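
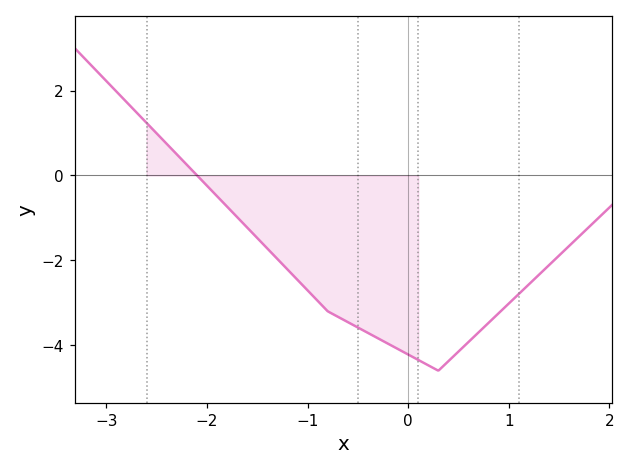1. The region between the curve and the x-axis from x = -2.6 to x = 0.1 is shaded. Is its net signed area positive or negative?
negative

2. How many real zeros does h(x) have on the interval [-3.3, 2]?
1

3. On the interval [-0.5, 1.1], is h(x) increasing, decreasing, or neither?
neither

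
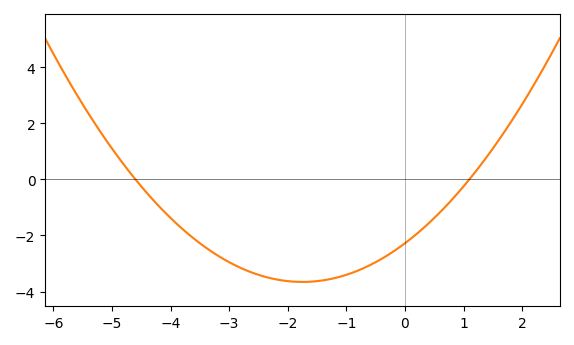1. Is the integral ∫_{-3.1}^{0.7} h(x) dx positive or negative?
negative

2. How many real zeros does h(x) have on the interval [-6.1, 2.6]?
2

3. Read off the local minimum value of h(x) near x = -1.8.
-3.6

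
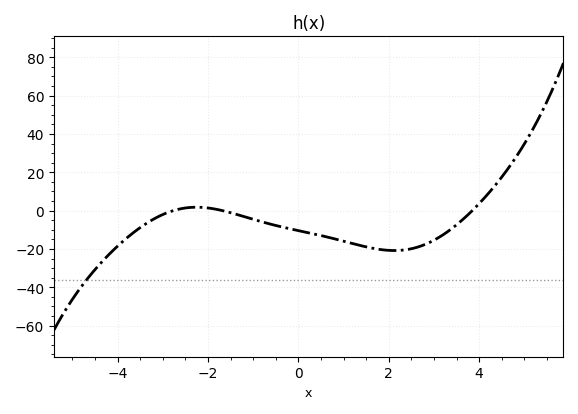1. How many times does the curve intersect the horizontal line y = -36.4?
1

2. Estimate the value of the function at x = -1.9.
2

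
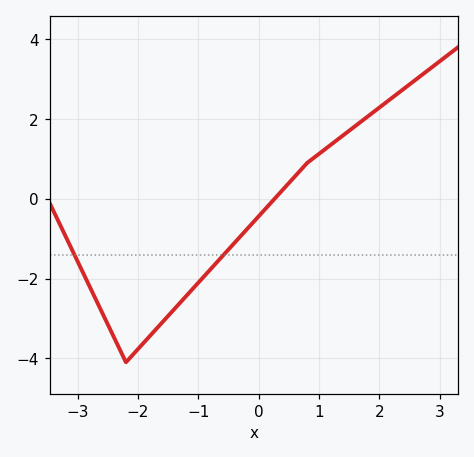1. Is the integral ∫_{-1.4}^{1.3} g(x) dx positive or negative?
negative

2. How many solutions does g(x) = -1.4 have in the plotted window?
2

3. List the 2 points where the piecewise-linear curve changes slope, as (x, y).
(-2.2, -4.1); (0.8, 0.9)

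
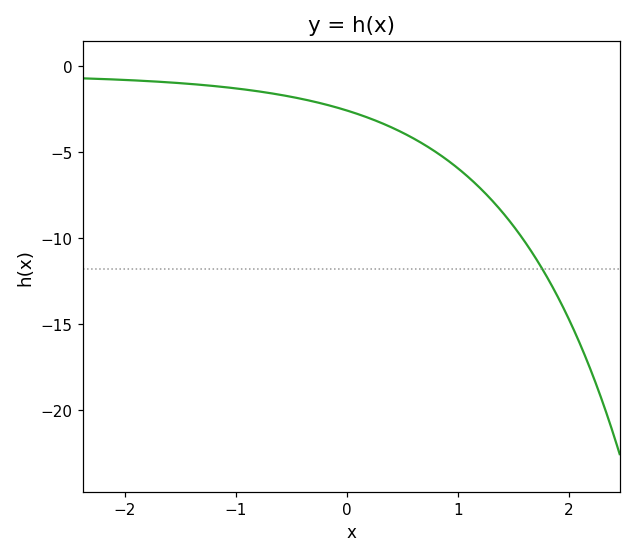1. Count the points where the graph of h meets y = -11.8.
1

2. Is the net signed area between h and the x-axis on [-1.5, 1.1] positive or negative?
negative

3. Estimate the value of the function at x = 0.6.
-4.22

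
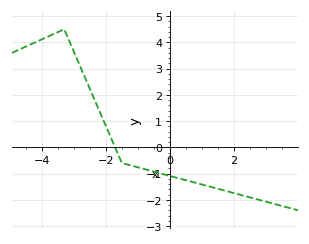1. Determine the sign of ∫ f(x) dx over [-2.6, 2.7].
negative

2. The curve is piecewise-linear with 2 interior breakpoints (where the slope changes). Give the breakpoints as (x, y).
(-3.3, 4.5); (-1.5, -0.6)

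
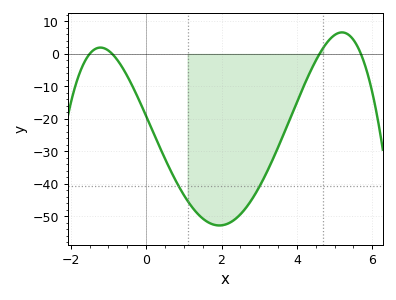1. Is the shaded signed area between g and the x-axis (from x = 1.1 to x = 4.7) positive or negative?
negative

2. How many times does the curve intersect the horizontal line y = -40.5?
2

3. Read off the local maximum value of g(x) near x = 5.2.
7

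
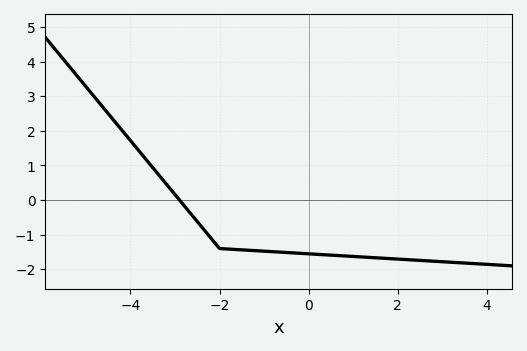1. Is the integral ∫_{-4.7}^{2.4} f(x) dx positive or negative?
negative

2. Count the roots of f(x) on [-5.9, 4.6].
1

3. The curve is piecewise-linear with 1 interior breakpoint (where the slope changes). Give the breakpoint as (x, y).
(-2, -1.4)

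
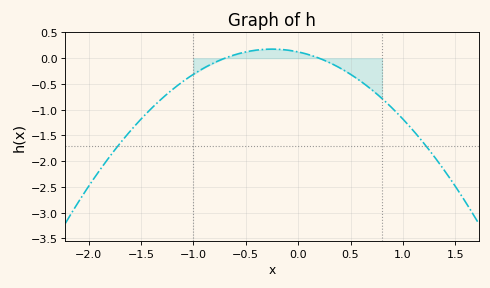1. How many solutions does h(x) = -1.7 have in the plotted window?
2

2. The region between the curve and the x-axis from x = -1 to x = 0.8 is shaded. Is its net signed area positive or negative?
negative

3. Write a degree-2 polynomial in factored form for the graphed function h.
y = -0.87(x + 0.7)(x - 0.2)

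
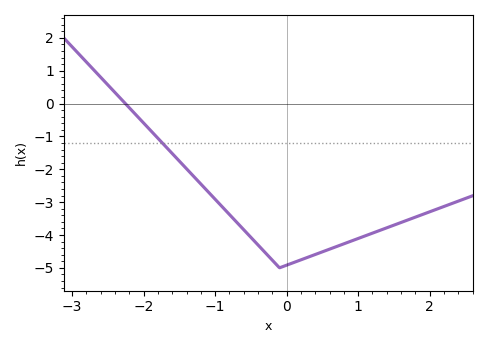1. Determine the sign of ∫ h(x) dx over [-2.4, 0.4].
negative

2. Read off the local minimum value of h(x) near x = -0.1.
-5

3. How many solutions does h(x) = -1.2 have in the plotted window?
1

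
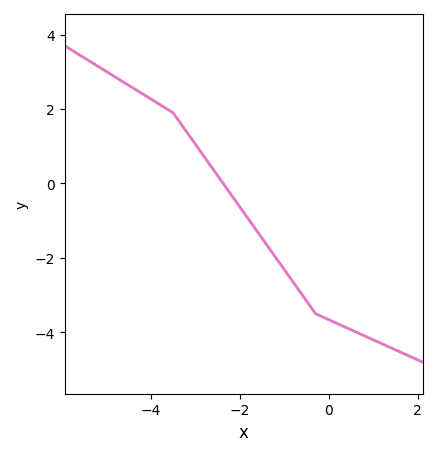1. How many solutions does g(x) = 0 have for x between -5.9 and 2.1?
1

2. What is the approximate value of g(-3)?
1.06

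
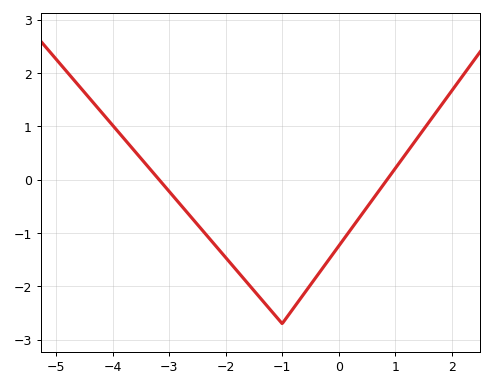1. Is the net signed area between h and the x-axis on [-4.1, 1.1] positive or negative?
negative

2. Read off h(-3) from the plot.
-0.22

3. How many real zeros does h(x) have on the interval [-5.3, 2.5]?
2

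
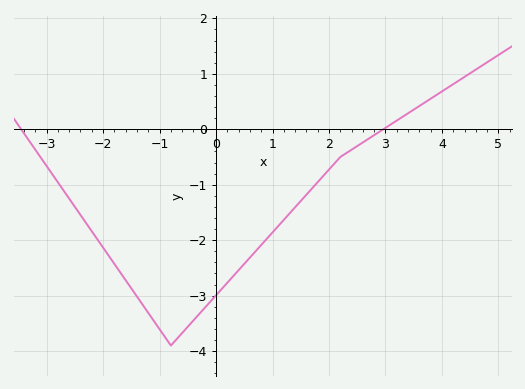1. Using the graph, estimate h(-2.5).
-1.4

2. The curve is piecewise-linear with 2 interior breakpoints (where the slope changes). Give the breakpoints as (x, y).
(-0.8, -3.9); (2.2, -0.5)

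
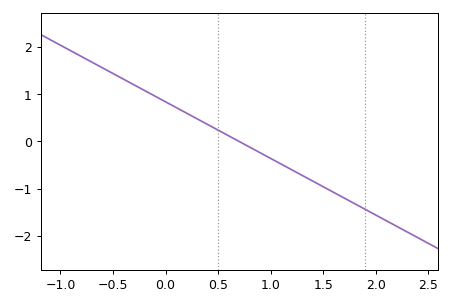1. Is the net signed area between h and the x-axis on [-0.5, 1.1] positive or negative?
positive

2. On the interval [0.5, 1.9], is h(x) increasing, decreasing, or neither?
decreasing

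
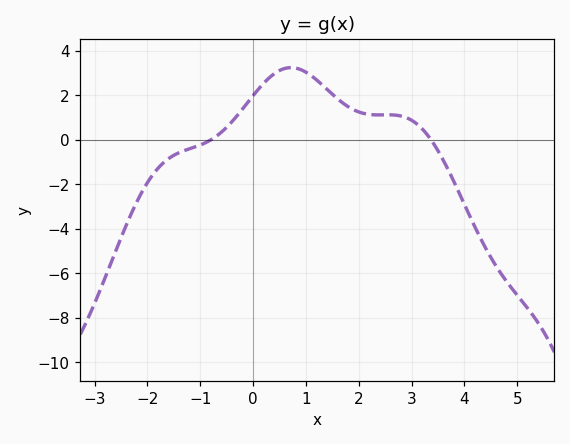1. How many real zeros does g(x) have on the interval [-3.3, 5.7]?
2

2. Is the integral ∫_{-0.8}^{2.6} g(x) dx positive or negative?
positive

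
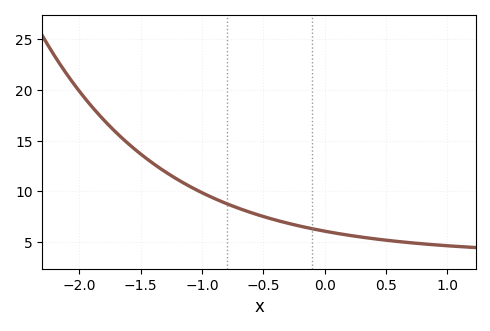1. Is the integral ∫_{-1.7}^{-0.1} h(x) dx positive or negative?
positive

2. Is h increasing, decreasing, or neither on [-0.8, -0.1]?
decreasing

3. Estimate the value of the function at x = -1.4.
12.8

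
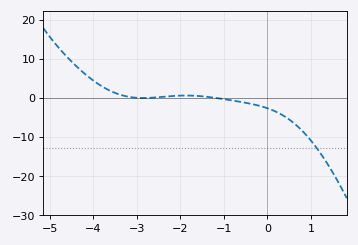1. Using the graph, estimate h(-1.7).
0.495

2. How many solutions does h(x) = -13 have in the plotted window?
1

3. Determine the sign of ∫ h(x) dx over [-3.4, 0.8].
negative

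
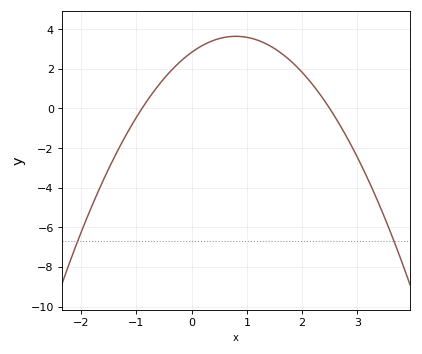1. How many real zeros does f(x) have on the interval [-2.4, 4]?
2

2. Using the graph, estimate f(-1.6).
-3.62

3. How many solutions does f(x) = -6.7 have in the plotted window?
2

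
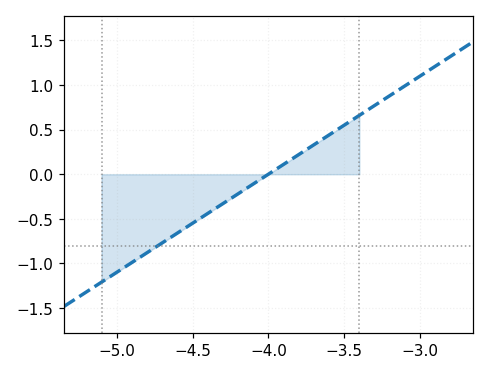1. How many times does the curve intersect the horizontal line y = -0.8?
1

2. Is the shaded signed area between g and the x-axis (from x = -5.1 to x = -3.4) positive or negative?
negative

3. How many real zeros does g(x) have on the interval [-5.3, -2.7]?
1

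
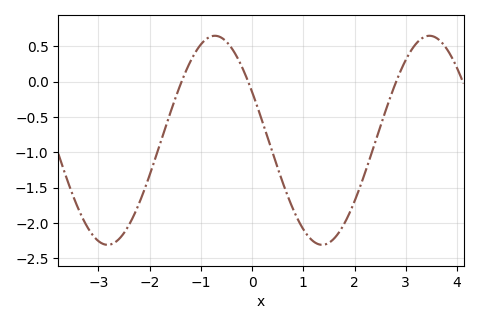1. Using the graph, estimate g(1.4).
-2.31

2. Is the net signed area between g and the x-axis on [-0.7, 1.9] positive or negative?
negative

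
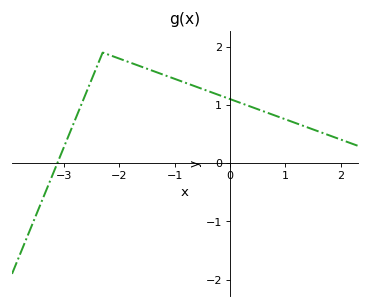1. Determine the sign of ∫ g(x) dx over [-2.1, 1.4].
positive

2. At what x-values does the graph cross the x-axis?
-3.1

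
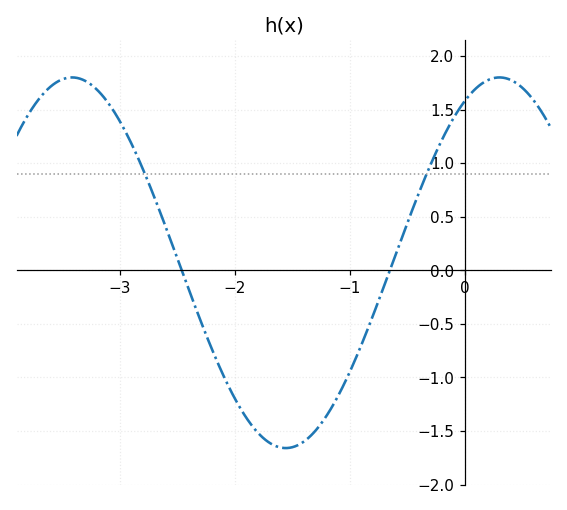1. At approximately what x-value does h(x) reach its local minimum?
-1.6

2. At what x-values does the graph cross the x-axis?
-2.5, -0.7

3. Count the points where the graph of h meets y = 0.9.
2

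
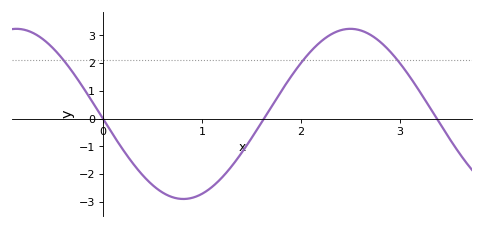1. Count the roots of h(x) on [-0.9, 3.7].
3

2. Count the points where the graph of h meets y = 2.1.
3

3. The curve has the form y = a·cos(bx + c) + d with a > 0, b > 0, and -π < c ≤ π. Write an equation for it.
y = 3.07cos(1.86x + 1.63) + 0.17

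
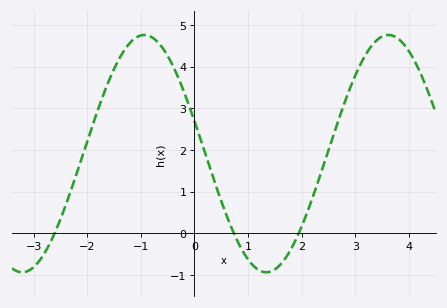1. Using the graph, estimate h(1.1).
-0.8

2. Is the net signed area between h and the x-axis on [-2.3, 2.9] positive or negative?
positive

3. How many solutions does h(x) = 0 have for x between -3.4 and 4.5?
3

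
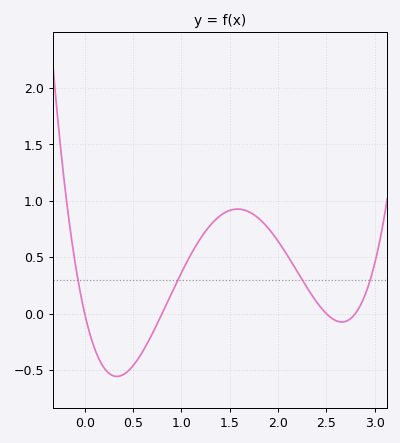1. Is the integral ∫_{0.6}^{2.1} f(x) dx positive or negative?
positive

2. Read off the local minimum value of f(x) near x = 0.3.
-0.557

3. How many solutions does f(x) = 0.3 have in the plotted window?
4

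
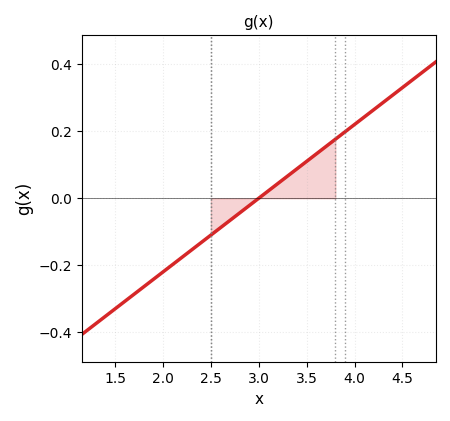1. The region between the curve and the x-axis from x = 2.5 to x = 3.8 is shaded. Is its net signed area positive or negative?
positive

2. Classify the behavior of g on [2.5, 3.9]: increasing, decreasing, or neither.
increasing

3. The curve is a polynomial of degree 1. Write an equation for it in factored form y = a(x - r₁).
y = 0.22(x - 3)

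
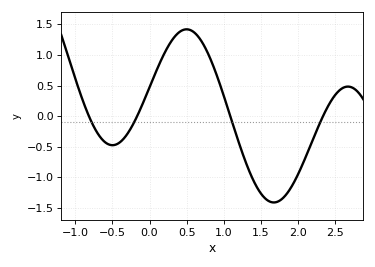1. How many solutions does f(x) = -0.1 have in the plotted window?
4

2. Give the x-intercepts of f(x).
-0.8, -0.2, 1.1, 2.3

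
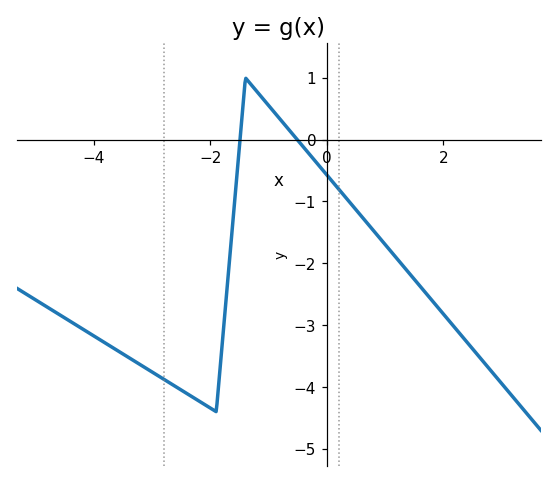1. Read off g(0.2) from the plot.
-0.797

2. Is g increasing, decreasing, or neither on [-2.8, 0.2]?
neither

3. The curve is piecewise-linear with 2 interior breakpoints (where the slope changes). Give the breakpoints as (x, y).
(-1.9, -4.4); (-1.4, 1)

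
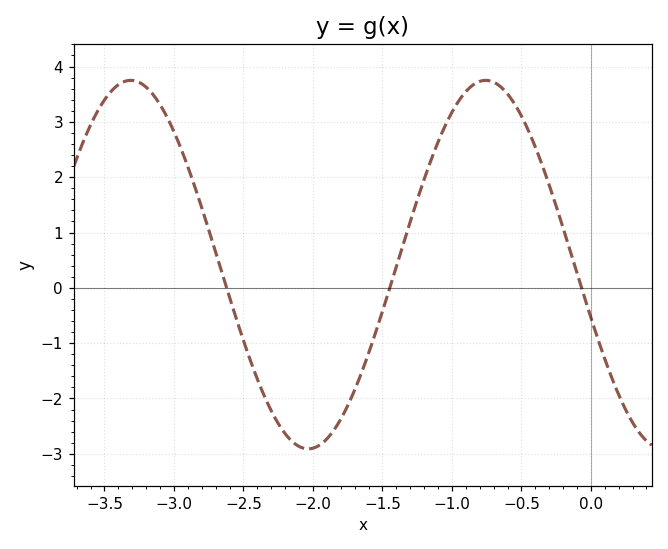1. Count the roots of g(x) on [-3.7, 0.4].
3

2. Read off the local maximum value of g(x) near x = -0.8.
3.7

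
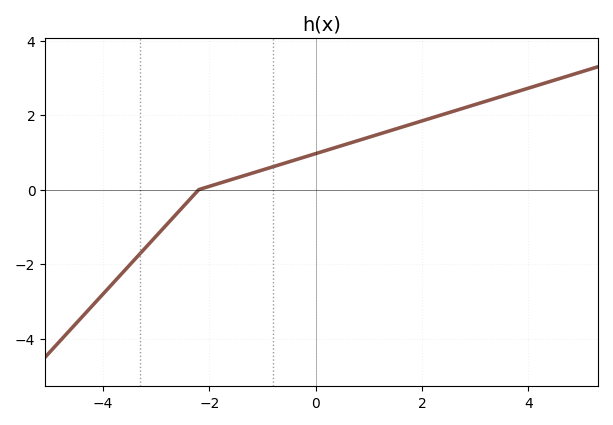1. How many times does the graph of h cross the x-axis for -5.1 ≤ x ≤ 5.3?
1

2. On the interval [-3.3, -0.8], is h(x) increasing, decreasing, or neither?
increasing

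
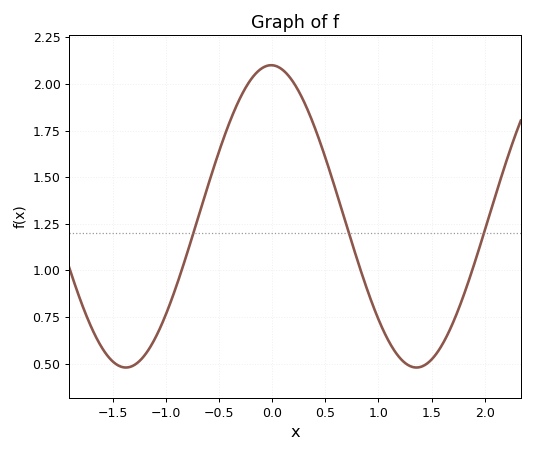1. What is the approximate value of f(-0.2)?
2.02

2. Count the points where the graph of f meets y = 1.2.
3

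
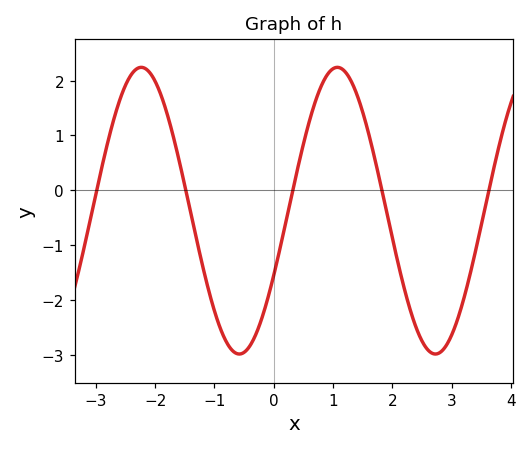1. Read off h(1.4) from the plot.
1.75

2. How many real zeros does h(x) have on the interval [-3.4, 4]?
5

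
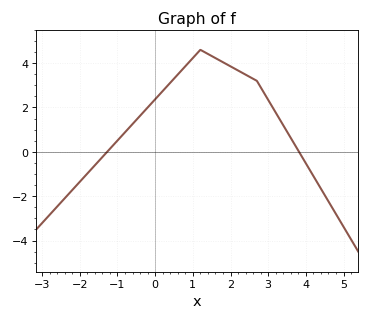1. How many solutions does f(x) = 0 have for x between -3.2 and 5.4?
2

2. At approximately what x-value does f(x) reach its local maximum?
1.2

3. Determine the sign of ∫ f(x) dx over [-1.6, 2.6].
positive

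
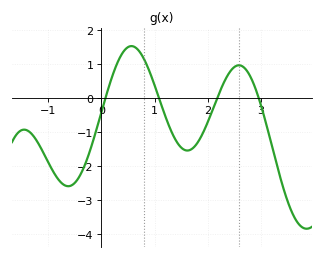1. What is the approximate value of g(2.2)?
0.062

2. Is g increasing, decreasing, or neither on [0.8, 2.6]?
neither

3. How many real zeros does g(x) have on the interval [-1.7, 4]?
4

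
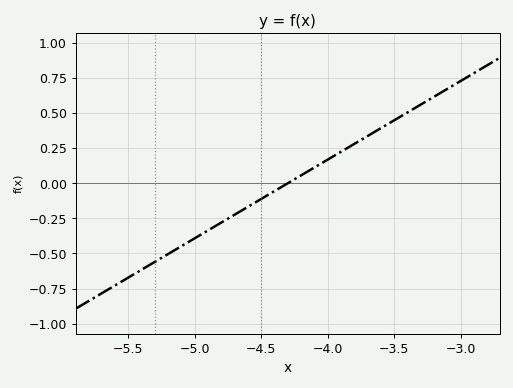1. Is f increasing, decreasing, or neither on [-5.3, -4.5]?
increasing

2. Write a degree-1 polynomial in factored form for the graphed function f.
y = 0.56(x + 4.3)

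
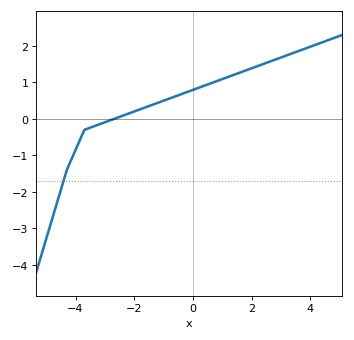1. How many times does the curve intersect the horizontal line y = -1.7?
1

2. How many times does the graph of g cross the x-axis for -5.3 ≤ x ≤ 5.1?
1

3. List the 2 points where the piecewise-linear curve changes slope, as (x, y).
(-4.3, -1.4); (-3.7, -0.3)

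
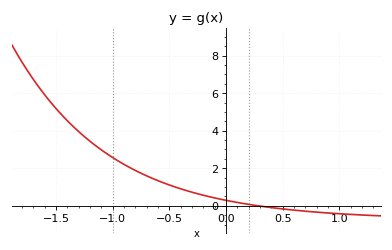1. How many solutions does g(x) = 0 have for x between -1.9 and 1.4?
1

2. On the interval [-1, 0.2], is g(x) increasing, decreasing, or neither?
decreasing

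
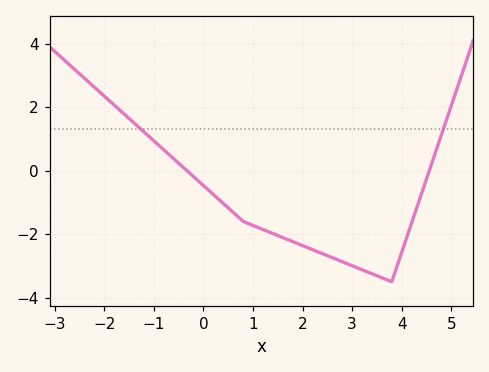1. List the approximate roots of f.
-0.4, 4.6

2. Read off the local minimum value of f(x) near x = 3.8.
-3.4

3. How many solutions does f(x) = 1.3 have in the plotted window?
2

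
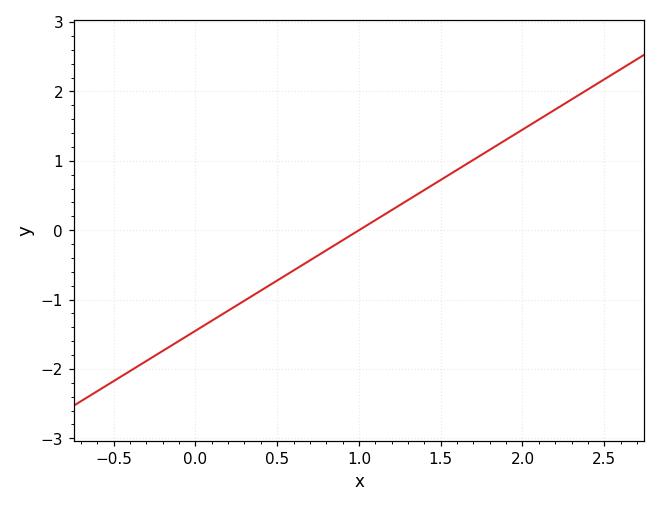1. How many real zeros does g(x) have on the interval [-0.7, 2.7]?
1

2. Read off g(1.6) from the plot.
0.9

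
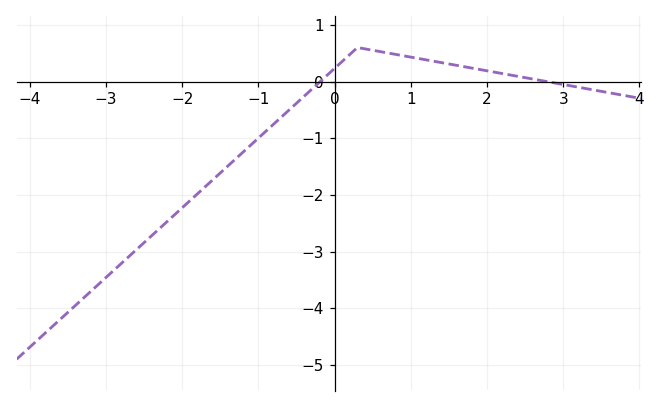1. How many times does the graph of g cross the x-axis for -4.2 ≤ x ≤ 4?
2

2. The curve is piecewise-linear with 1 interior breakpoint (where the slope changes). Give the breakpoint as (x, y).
(0.3, 0.6)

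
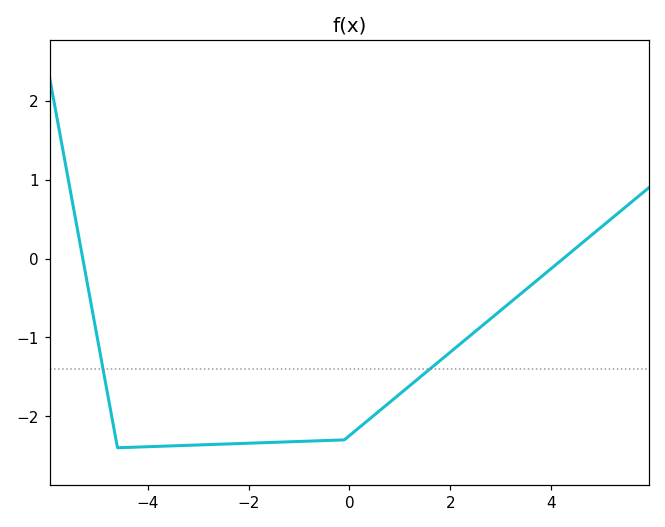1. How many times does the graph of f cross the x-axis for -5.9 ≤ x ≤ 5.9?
2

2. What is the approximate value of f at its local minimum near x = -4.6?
-2.4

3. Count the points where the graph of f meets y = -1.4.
2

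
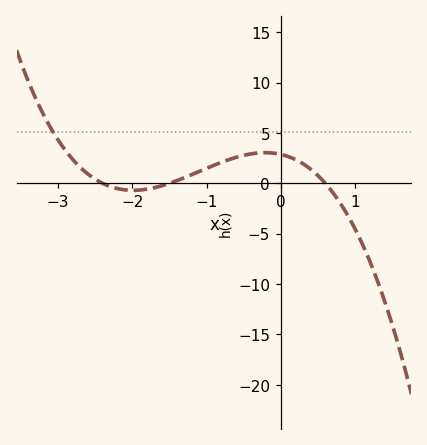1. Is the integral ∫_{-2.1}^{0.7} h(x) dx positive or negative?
positive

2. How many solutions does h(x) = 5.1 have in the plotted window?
1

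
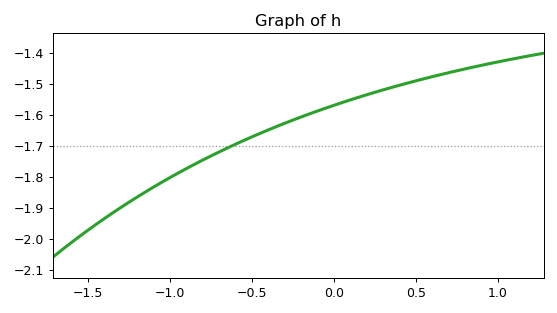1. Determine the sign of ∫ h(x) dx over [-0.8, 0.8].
negative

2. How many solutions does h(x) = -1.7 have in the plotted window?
1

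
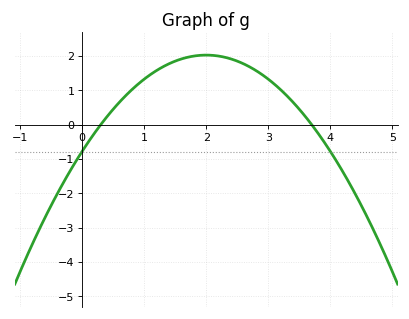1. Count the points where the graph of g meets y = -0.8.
2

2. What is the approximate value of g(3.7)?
0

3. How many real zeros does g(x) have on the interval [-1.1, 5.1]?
2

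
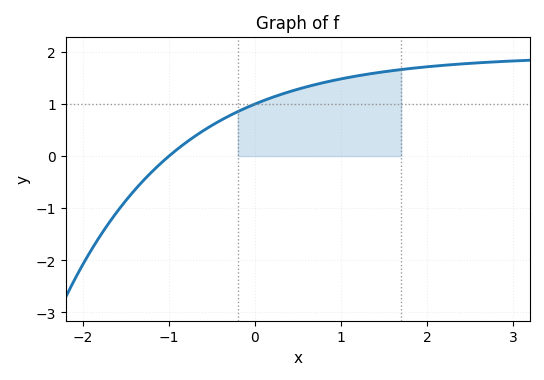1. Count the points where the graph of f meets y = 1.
1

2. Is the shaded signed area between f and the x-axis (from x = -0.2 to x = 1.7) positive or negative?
positive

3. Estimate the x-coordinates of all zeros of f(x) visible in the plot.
-1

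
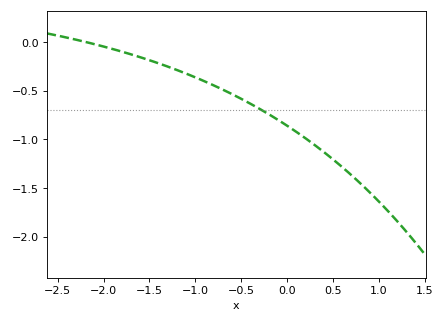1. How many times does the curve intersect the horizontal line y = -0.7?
1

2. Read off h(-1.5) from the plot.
-0.188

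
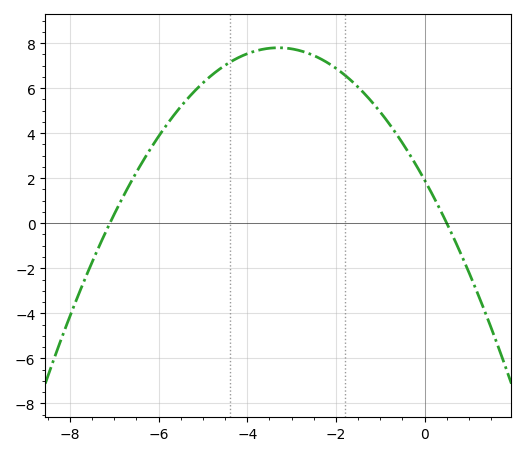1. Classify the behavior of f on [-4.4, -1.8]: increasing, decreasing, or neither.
neither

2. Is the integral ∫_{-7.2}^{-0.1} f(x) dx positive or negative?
positive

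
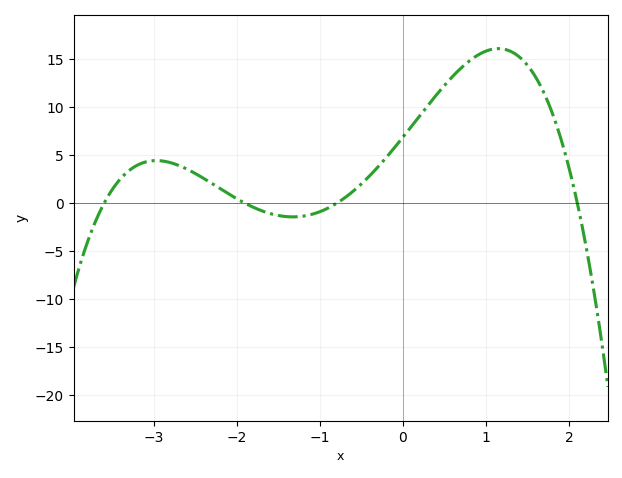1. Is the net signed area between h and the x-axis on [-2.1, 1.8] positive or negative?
positive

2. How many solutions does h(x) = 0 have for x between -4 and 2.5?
4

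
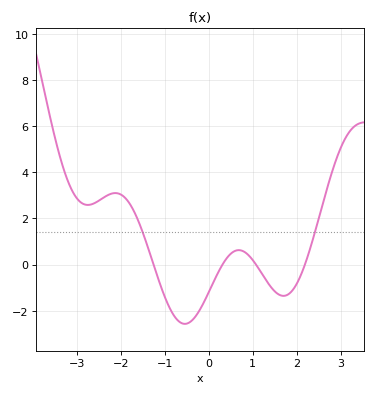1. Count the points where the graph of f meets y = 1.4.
2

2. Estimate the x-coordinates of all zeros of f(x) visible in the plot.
-1.3, 0.3, 1.1, 2.2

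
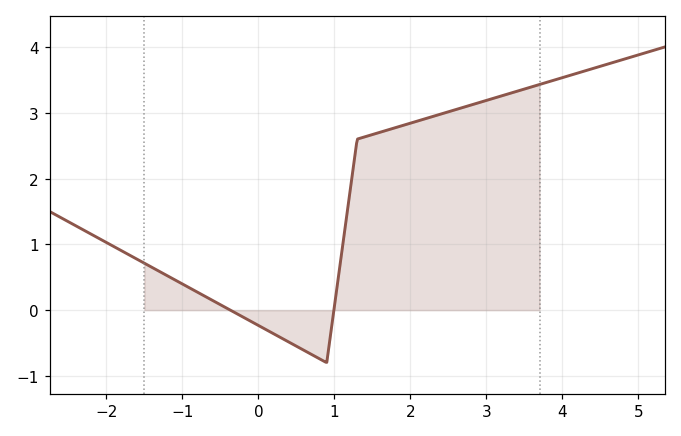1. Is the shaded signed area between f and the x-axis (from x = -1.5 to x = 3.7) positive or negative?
positive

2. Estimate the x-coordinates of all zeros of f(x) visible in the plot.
-0.369, 0.994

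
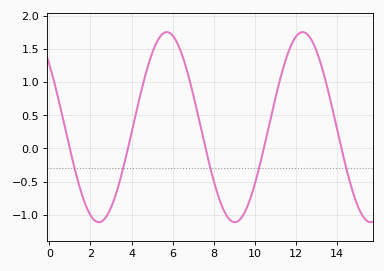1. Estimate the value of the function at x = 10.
-0.539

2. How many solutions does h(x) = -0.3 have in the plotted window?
5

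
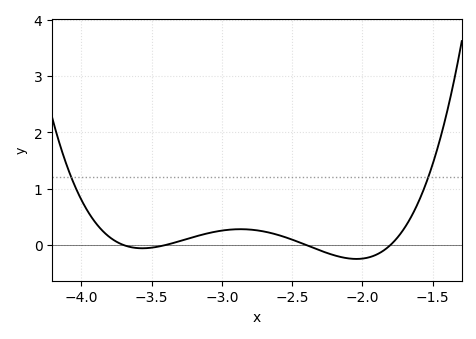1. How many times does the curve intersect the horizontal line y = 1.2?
2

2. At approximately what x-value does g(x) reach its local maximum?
-2.87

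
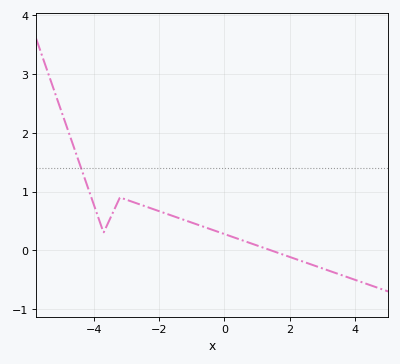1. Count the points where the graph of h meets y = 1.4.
1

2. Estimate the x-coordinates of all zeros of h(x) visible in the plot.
1.42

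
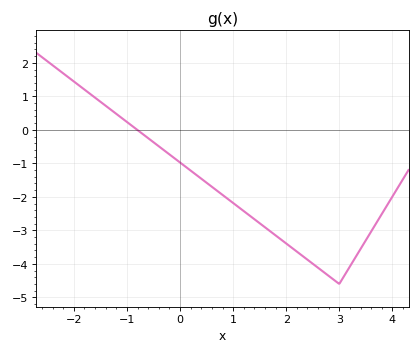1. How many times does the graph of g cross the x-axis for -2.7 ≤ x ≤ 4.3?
1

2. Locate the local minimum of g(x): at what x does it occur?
3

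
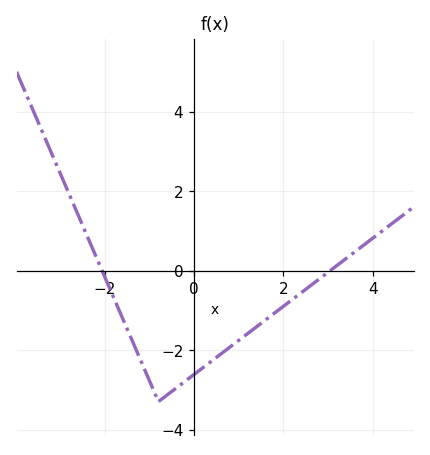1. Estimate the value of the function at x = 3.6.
0.4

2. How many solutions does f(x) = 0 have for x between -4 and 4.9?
2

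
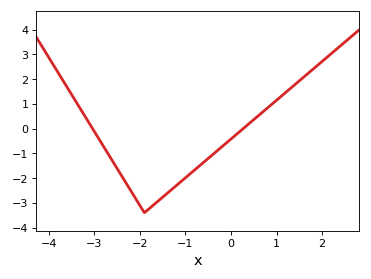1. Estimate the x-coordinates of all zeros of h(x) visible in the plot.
-3, 0.3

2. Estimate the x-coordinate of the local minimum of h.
-1.9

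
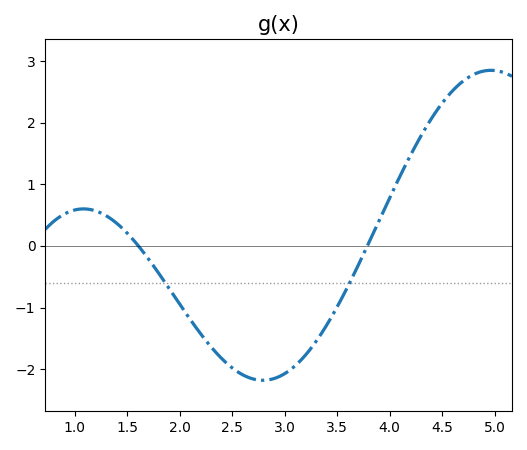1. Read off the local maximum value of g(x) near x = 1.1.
0.602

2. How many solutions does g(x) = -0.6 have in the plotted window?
2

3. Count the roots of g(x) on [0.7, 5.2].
2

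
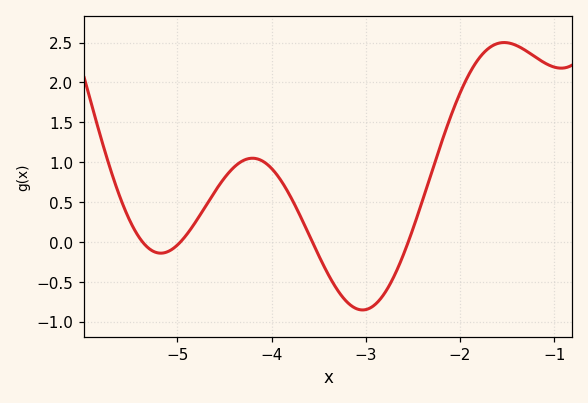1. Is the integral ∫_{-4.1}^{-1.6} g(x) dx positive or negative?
positive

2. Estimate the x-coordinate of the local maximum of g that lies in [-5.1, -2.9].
-4.2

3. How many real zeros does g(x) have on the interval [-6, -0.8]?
4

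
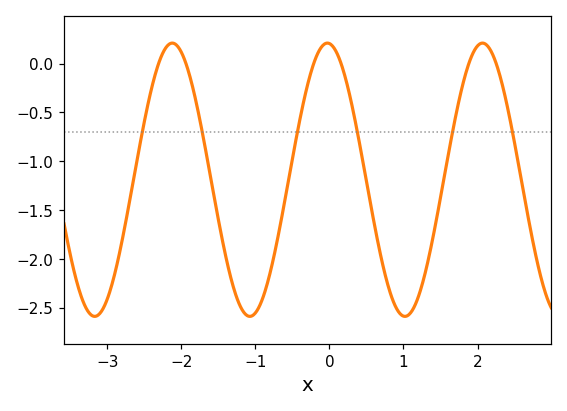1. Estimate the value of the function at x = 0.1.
0.11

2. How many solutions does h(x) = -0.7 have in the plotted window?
6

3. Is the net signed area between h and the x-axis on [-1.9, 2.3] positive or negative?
negative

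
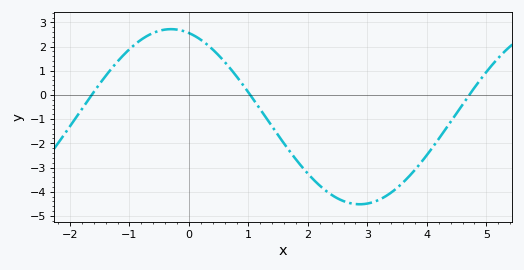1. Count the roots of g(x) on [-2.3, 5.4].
3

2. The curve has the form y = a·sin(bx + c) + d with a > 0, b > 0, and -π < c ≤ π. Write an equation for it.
y = 3.62sin(0.99x + 1.9) - 0.9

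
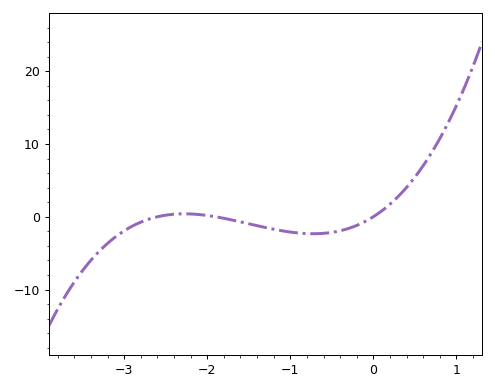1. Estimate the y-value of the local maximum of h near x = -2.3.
0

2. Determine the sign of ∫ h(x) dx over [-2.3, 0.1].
negative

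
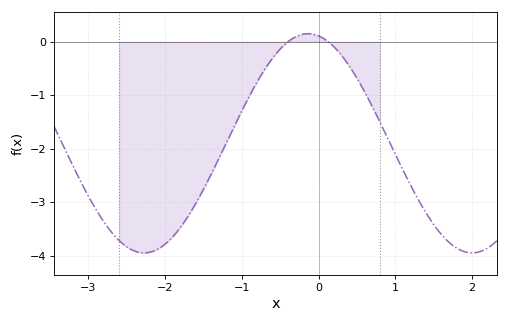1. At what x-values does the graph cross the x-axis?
-0.398, 0.125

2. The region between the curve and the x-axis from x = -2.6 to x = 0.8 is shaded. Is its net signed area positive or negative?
negative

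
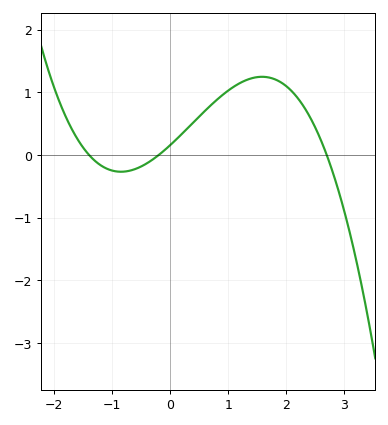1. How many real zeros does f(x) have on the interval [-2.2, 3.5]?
3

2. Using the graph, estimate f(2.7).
0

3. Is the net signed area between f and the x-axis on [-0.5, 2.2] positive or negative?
positive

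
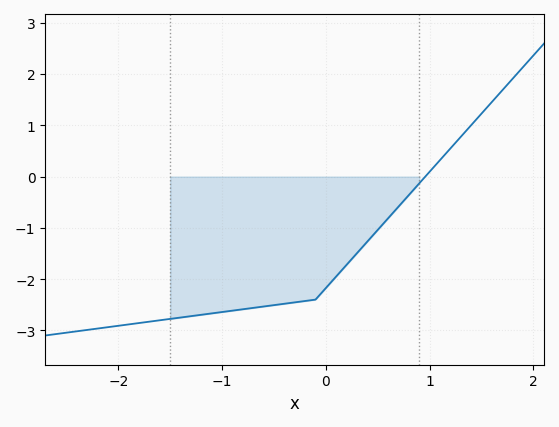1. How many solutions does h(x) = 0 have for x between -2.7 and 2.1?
1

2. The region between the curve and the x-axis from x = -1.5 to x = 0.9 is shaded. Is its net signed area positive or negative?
negative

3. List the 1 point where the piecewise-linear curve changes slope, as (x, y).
(-0.1, -2.4)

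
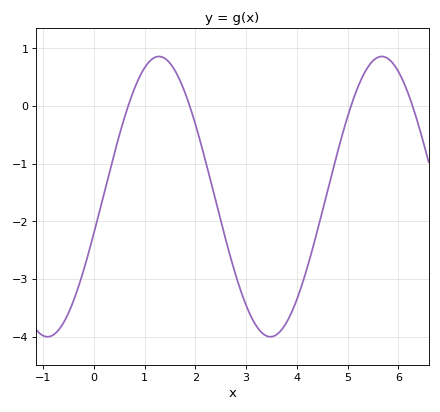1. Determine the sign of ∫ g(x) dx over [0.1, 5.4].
negative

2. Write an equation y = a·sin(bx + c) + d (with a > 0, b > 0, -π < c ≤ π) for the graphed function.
y = 2.43sin(1.4x - 0.26) - 1.57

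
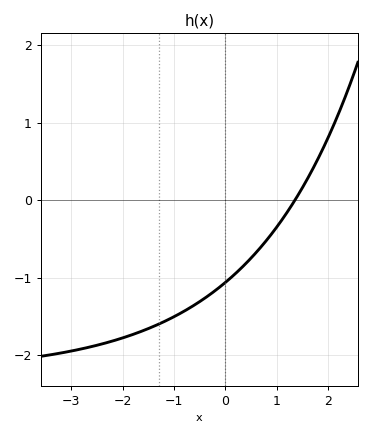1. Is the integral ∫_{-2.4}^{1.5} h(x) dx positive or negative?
negative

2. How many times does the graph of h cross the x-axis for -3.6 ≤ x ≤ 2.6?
1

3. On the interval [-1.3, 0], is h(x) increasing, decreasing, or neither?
increasing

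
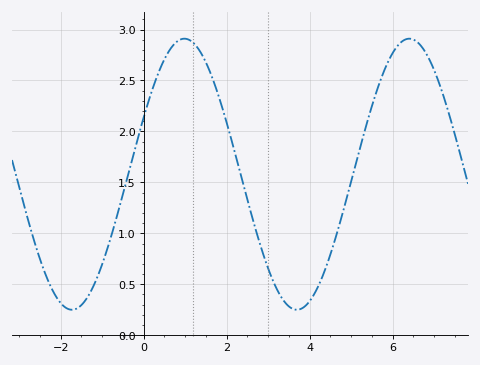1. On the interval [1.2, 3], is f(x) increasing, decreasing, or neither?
decreasing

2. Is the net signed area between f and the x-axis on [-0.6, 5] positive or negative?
positive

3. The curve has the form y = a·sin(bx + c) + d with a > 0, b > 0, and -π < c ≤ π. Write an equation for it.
y = 1.33sin(1.16x + 0.432) + 1.58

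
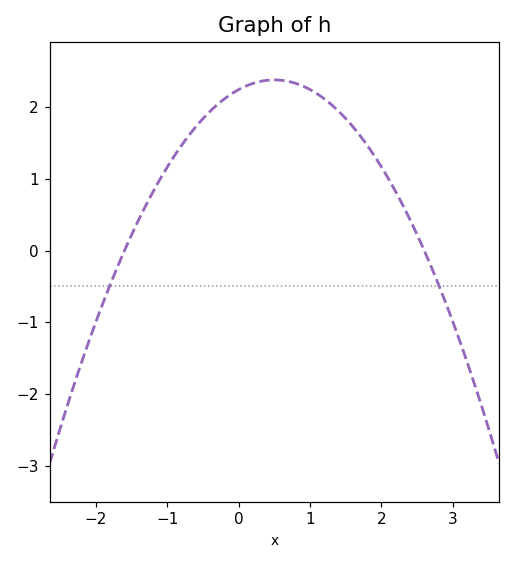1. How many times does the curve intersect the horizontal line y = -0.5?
2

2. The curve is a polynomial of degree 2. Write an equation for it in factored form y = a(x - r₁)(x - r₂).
y = -0.54(x + 1.6)(x - 2.6)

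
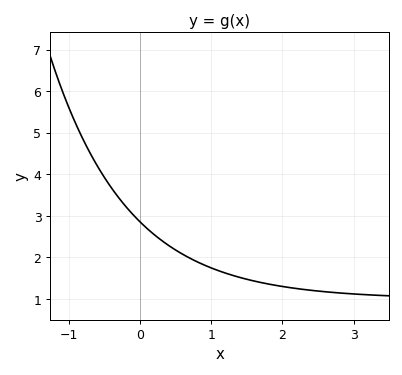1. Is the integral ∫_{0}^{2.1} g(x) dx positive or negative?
positive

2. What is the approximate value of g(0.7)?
1.98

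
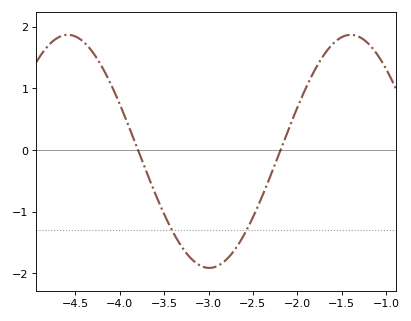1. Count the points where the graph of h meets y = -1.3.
2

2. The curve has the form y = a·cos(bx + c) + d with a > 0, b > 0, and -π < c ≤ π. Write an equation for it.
y = 1.89cos(2x + 2.8) - 0.02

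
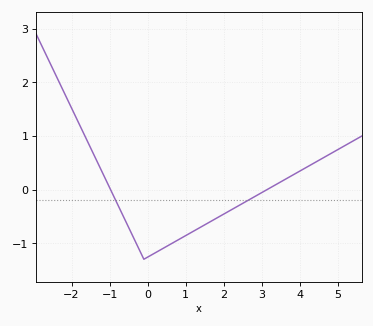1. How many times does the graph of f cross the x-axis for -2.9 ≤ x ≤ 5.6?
2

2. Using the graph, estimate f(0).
-1.3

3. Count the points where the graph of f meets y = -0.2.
2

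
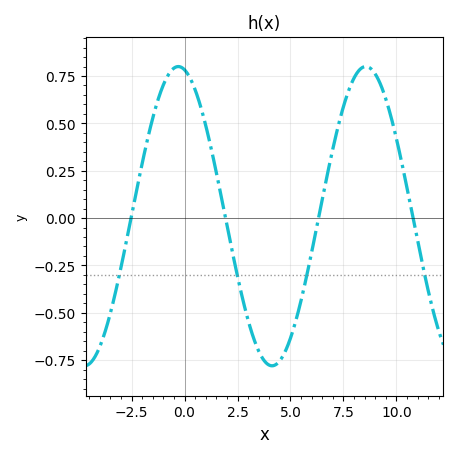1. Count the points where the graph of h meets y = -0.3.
4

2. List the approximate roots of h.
-2.6, 2, 6.4, 10.8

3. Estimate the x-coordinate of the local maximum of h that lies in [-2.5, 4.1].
-0.2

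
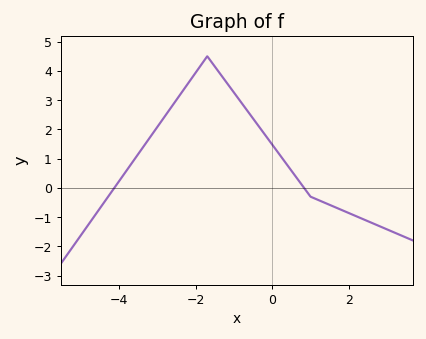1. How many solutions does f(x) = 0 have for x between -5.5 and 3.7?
2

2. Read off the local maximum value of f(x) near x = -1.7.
4.5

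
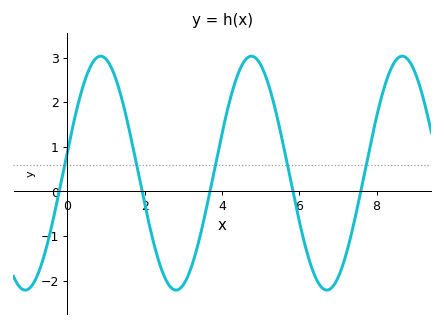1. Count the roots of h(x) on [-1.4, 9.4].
5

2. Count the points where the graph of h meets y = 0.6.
5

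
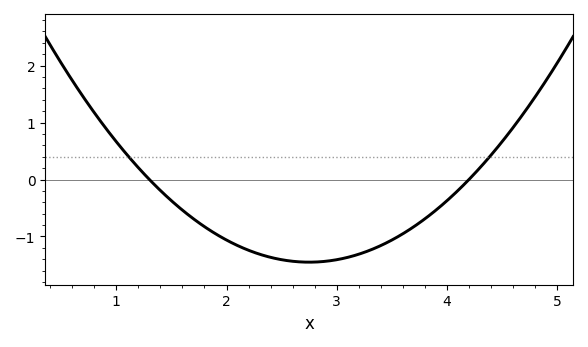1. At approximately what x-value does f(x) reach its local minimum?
2.8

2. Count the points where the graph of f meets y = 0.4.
2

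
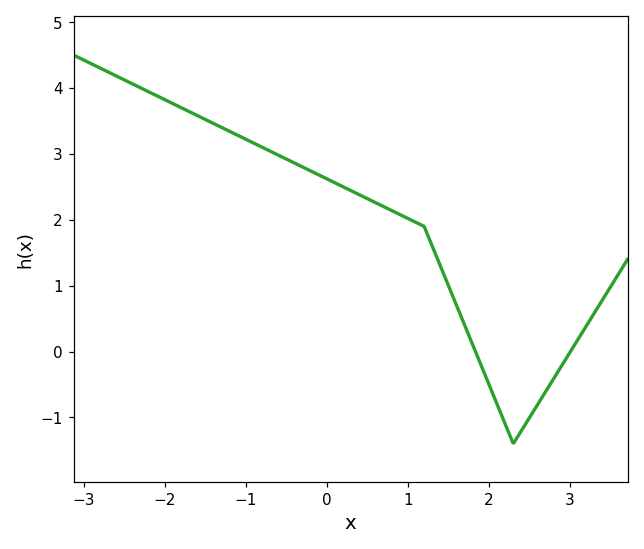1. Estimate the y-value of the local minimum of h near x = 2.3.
-1.4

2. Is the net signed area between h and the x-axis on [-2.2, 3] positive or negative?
positive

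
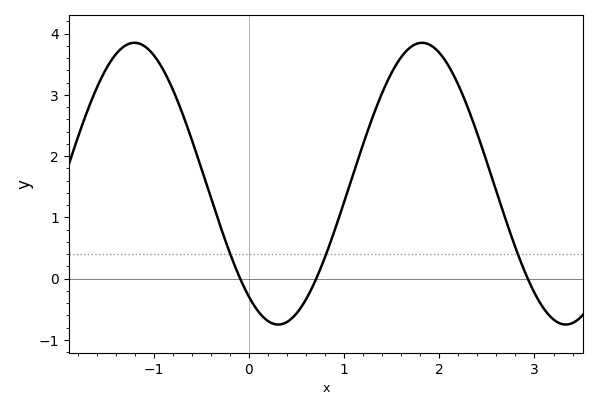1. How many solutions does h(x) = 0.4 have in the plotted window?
3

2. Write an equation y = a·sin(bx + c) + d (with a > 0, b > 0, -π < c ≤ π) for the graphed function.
y = 2.3sin(2.08x - 2.21) + 1.55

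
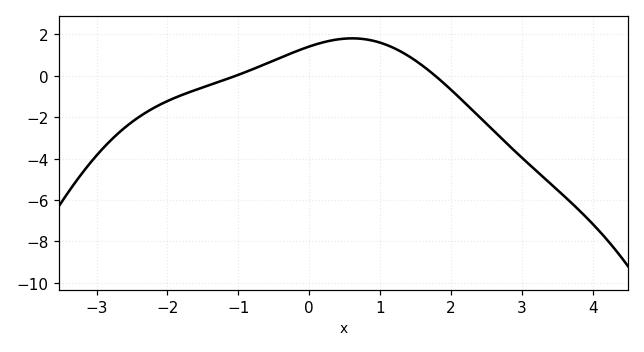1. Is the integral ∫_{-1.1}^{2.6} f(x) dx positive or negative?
positive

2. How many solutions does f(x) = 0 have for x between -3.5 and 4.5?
2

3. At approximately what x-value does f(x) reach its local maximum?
0.604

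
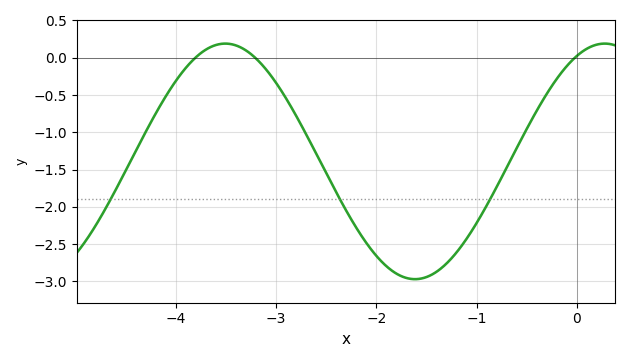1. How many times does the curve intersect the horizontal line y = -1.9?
3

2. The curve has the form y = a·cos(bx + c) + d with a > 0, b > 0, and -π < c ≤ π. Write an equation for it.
y = 1.58cos(1.66x - 0.462) - 1.39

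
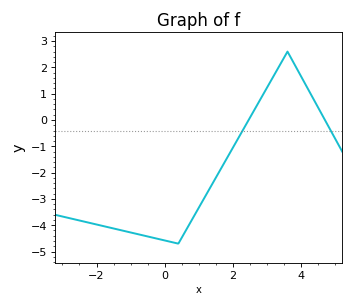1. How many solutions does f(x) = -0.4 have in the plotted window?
2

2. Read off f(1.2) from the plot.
-2.88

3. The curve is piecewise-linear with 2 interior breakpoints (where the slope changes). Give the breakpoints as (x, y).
(0.4, -4.7); (3.6, 2.6)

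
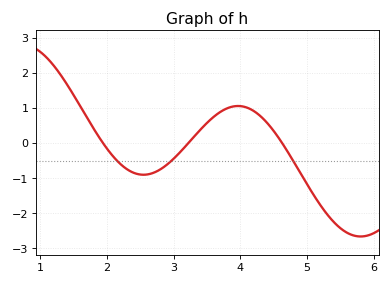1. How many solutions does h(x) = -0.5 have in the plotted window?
3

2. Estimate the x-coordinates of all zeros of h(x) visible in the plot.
1.94, 3.22, 4.63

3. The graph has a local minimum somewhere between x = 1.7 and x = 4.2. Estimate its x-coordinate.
2.55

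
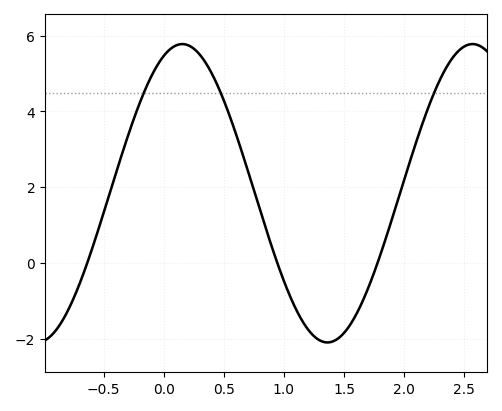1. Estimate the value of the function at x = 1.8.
0.189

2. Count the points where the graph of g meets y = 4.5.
3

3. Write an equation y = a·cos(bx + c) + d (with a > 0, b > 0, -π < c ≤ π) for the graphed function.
y = 3.94cos(2.6x - 0.4) + 1.84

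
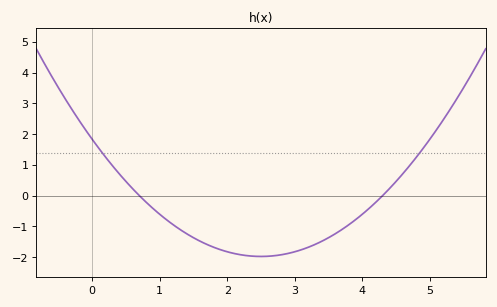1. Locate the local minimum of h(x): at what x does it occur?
2.5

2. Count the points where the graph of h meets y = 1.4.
2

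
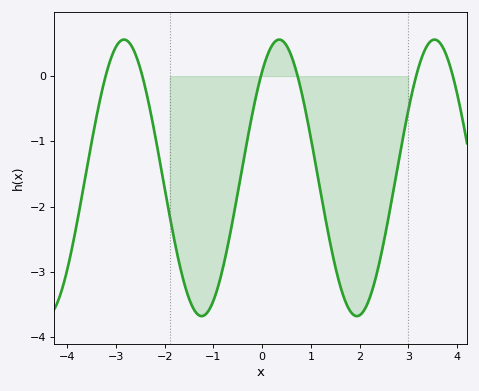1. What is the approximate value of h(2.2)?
-3.4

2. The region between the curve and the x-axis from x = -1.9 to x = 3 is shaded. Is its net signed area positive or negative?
negative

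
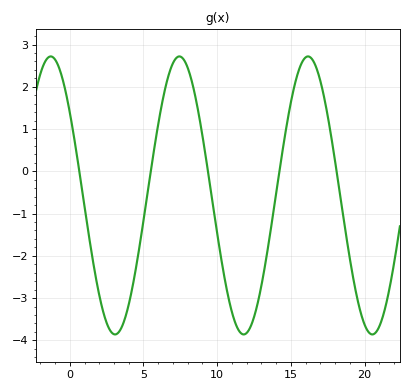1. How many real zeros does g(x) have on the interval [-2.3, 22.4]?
5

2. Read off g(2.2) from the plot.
-3.23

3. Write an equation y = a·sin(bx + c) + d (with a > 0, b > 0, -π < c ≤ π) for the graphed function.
y = 3.29sin(0.72x + 2.5) - 0.57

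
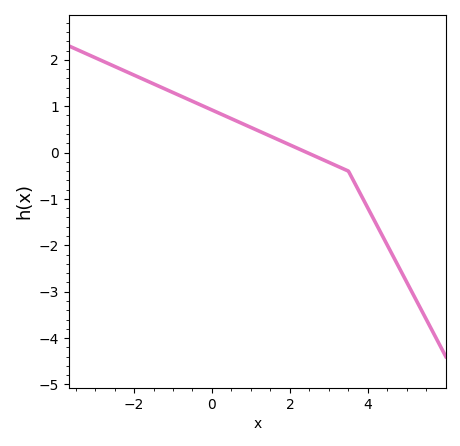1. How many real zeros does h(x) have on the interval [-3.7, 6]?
1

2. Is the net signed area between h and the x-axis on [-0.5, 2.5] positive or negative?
positive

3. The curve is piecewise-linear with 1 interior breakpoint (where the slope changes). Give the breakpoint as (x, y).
(3.5, -0.4)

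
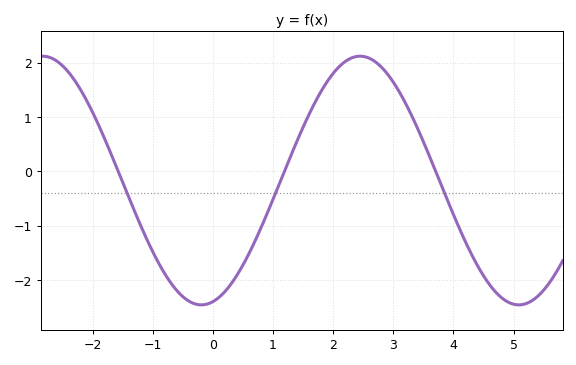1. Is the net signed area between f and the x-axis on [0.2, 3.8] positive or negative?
positive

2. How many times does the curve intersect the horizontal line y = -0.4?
3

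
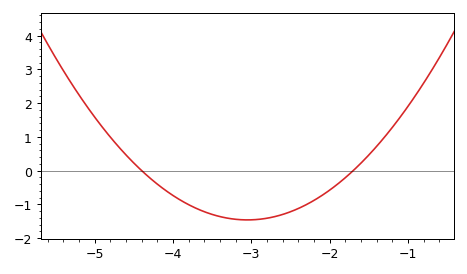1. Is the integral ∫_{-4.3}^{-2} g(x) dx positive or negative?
negative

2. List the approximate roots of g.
-4.4, -1.7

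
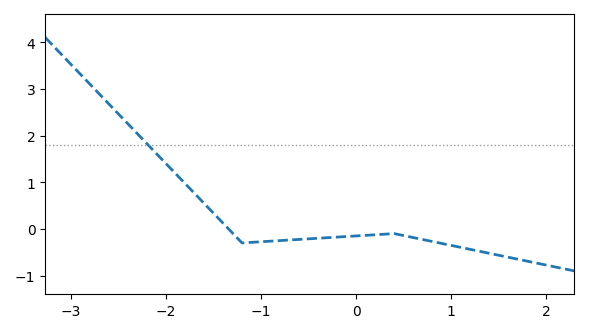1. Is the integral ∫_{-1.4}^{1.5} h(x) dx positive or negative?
negative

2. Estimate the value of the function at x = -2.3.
2.04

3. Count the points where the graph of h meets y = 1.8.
1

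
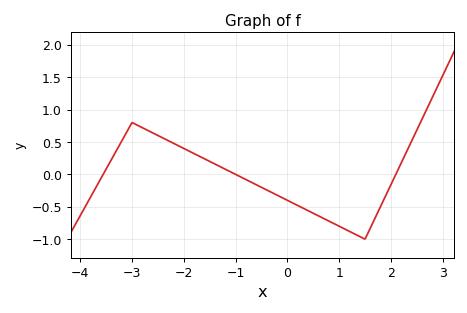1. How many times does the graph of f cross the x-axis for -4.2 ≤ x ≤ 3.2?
3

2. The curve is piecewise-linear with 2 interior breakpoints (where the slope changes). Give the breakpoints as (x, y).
(-3, 0.8); (1.5, -1)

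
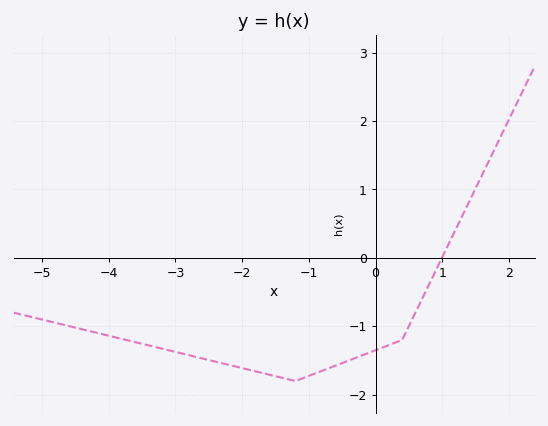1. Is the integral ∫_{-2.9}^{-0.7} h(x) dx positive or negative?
negative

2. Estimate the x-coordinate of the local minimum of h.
-1.2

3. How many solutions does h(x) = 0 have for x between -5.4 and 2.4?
1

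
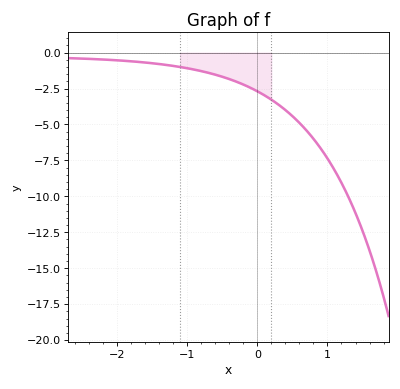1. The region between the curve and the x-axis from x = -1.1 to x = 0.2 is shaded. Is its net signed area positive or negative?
negative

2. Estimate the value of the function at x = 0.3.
-3.61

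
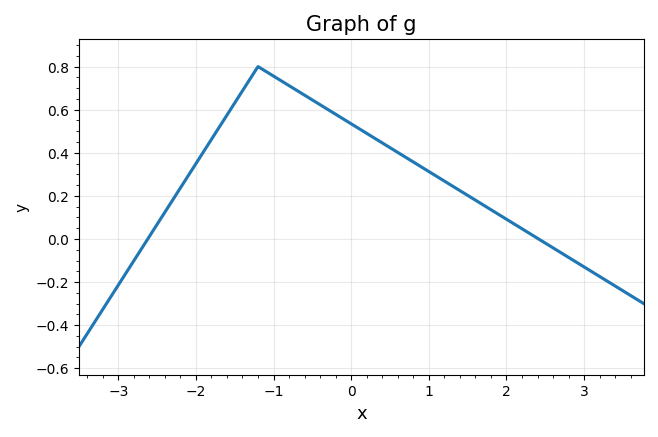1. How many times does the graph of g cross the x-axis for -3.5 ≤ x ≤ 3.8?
2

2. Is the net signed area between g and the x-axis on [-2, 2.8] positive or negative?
positive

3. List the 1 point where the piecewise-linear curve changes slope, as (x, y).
(-1.2, 0.8)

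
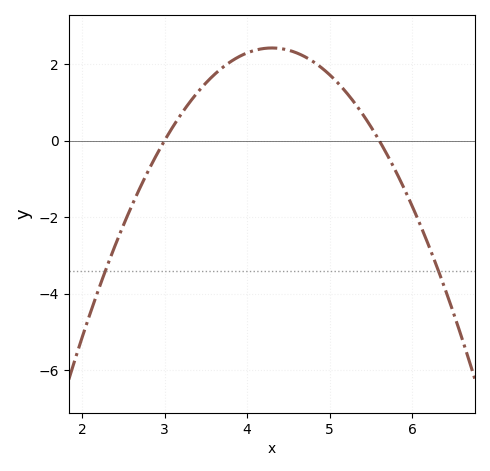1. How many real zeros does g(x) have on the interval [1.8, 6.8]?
2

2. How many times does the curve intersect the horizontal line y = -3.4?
2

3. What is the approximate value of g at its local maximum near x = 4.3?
2.42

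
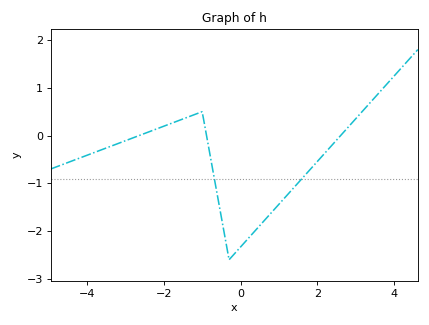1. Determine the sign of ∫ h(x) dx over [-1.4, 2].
negative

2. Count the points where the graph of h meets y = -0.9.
2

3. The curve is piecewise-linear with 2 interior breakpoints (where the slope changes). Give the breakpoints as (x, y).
(-1, 0.5); (-0.3, -2.6)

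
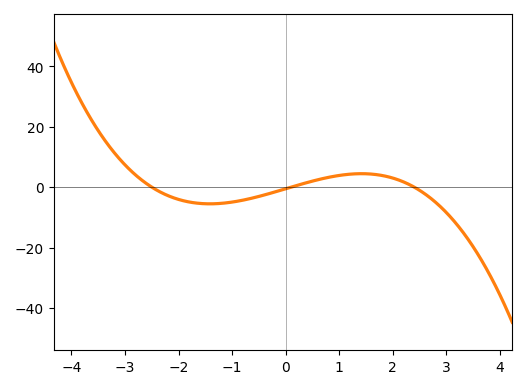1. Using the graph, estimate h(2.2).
1.74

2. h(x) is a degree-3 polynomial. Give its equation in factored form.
y = -0.88(x + 2.5)(x - 0.1)(x - 2.4)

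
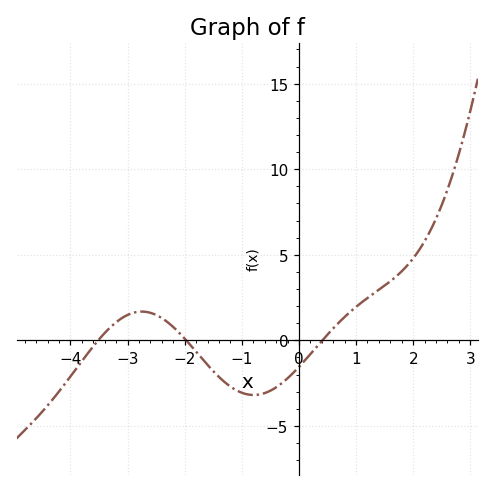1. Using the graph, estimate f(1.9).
4.39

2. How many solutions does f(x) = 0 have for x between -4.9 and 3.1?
3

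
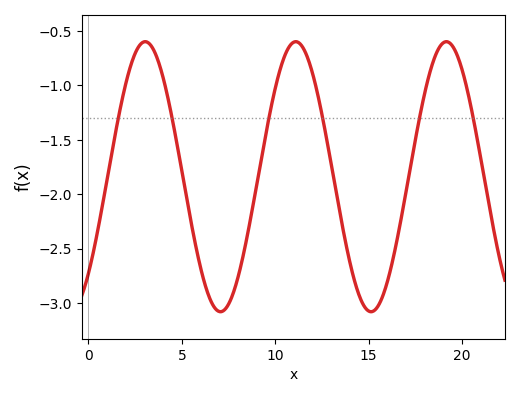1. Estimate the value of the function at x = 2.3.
-0.802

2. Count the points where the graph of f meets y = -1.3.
6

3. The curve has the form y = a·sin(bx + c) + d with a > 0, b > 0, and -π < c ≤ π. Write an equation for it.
y = 1.24sin(0.78x - 0.802) - 1.84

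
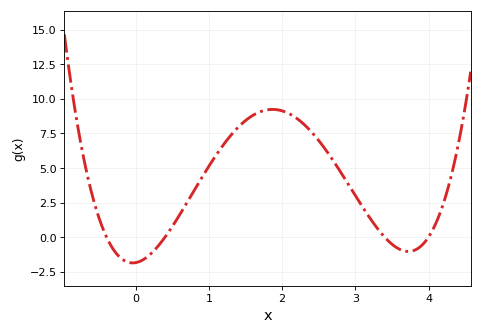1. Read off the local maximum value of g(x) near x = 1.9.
9.2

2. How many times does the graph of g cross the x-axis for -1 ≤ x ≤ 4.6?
4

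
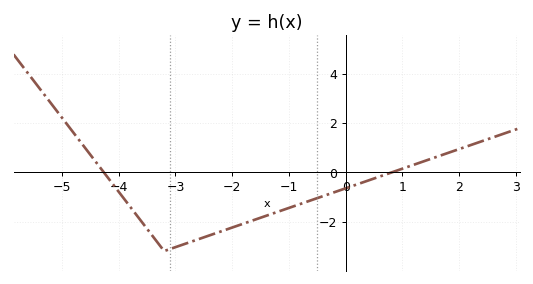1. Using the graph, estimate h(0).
-0.6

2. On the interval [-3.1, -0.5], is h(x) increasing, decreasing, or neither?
increasing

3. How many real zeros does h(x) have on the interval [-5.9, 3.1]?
2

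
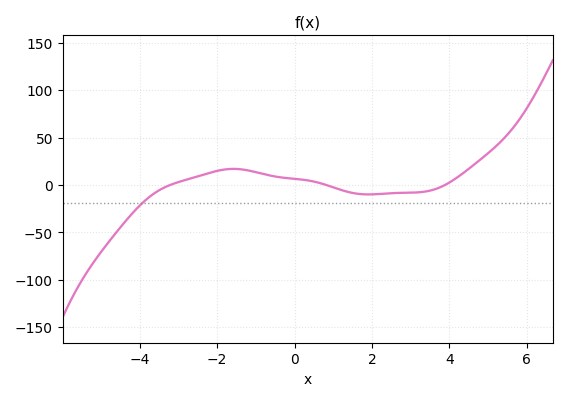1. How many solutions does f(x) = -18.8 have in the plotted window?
1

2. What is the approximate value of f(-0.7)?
10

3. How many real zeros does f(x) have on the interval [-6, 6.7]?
3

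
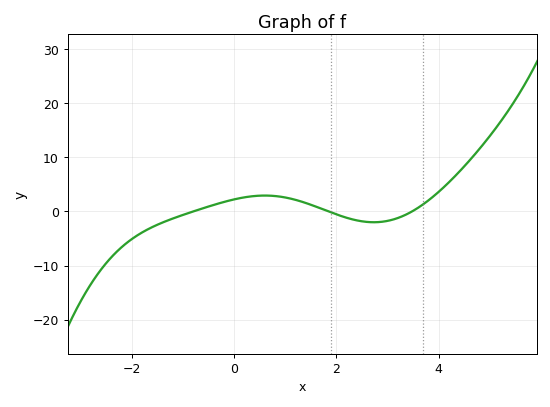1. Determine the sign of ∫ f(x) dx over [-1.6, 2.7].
positive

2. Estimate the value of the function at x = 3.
-2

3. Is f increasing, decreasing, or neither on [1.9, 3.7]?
neither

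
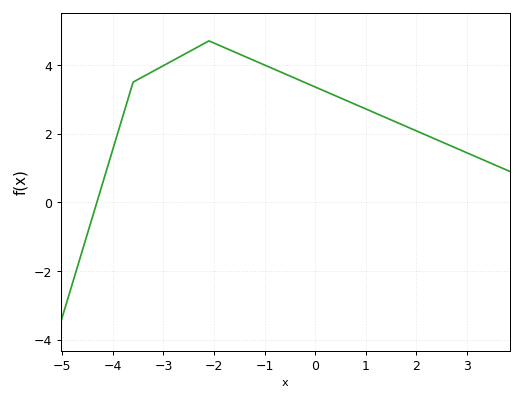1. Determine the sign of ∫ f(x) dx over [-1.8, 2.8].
positive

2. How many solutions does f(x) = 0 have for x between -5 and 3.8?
1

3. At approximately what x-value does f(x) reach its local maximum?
-2.1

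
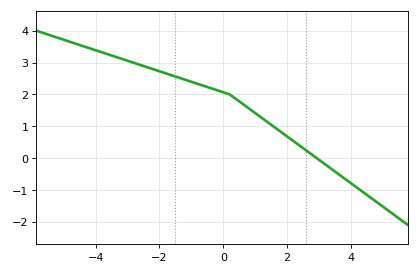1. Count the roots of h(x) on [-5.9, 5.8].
1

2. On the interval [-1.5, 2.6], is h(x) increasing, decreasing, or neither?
decreasing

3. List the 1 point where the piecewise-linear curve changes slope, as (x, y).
(0.2, 2)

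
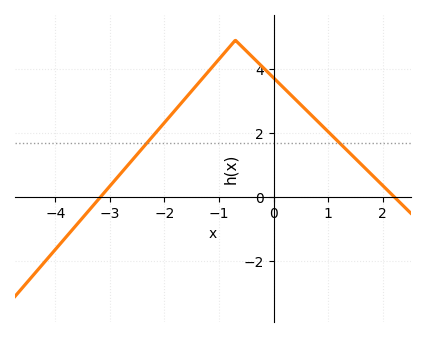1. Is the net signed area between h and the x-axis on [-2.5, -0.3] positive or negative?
positive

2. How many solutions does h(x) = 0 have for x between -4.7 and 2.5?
2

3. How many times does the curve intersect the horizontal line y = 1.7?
2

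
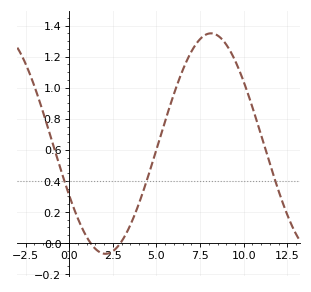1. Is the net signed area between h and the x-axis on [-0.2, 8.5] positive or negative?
positive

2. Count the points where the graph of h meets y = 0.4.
3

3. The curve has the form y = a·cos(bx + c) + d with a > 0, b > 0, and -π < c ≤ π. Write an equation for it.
y = 0.71cos(0.52x + 2.1) + 0.64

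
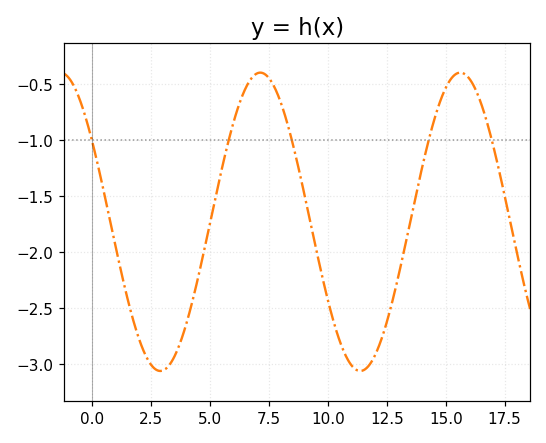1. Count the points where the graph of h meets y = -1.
5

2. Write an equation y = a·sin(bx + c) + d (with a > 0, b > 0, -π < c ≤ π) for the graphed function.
y = 1.33sin(0.74x + 2.58) - 1.73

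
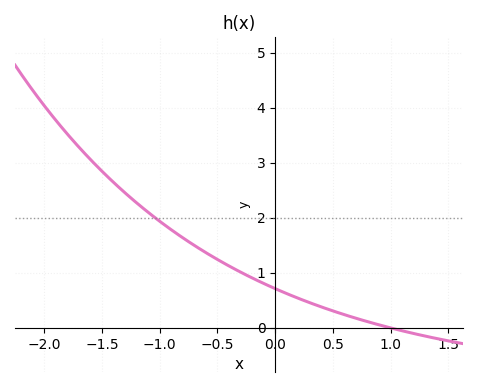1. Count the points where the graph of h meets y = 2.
1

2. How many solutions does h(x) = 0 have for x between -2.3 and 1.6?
1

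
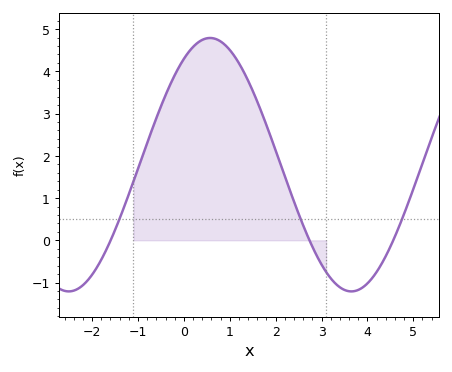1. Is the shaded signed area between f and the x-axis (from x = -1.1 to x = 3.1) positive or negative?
positive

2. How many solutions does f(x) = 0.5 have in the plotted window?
3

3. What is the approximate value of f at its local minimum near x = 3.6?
-1.21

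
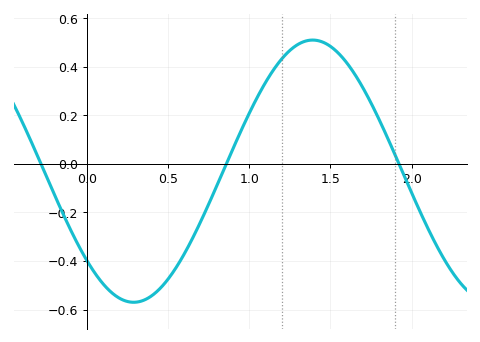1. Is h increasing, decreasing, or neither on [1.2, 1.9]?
neither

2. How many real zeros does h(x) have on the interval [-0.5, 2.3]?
3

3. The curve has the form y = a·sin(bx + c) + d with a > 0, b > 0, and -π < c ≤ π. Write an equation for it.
y = 0.54sin(2.9x - 2.4) - 0.03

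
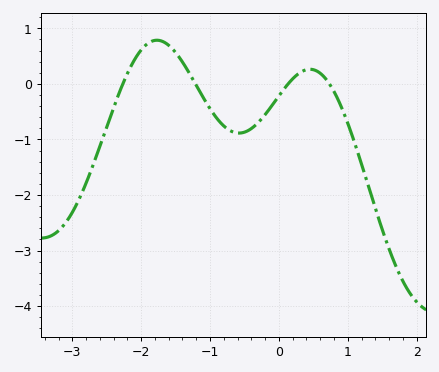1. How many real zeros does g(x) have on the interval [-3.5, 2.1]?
4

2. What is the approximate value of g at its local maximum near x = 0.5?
0.264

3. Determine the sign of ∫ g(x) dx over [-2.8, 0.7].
negative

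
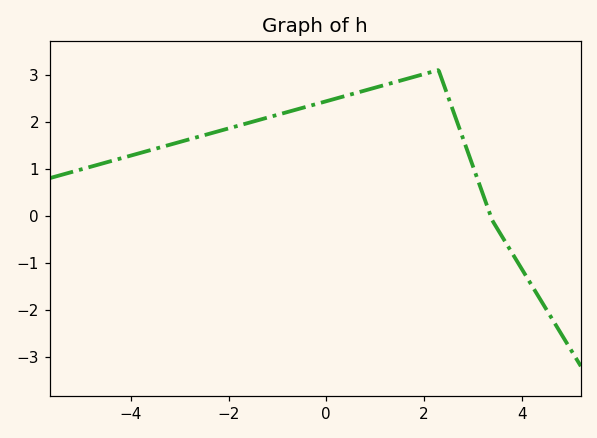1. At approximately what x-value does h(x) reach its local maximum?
2.2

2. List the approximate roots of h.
3.4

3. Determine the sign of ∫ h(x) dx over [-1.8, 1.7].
positive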